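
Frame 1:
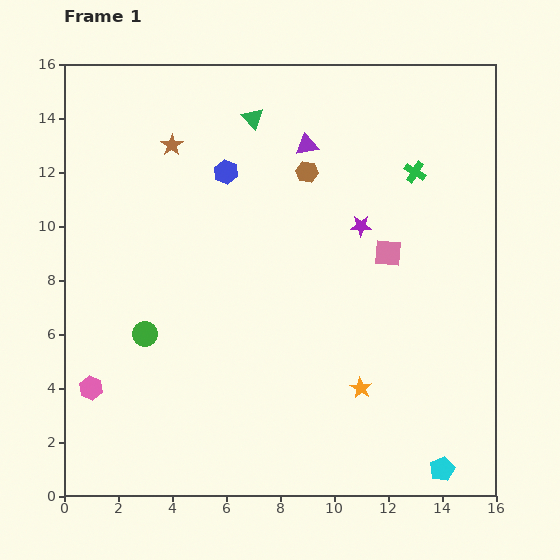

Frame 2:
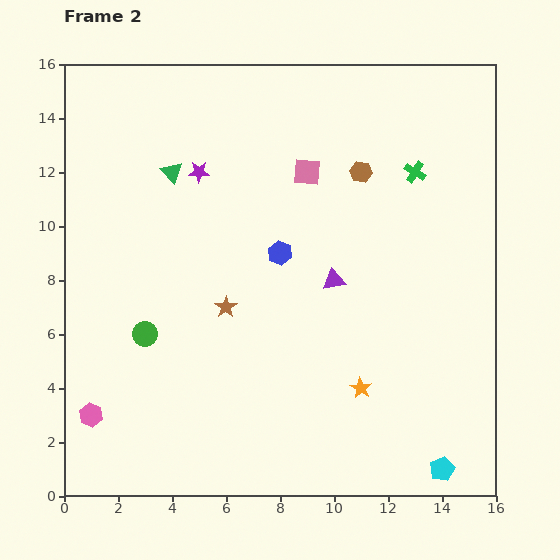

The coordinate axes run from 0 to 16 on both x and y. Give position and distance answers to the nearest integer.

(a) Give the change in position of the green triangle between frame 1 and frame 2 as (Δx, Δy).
(-3, -2)

The green triangle was at (7, 14) in frame 1 and (4, 12) in frame 2.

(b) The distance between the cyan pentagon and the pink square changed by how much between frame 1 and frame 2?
+4

Distance in frame 1: 8. Distance in frame 2: 12.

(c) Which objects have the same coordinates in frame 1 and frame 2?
the cyan pentagon, the green cross, the green circle, the orange star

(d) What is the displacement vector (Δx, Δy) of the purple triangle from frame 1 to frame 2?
(1, -5)

The purple triangle was at (9, 13) in frame 1 and (10, 8) in frame 2.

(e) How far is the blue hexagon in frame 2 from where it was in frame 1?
4

The blue hexagon moved from (6, 12) to (8, 9), a distance of √(2² + 3²) ≈ 4.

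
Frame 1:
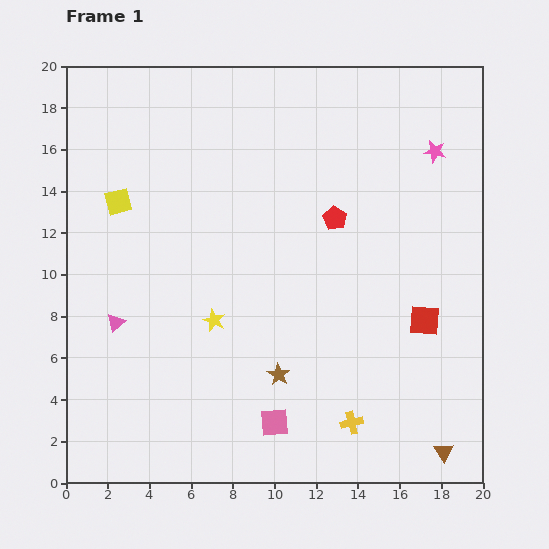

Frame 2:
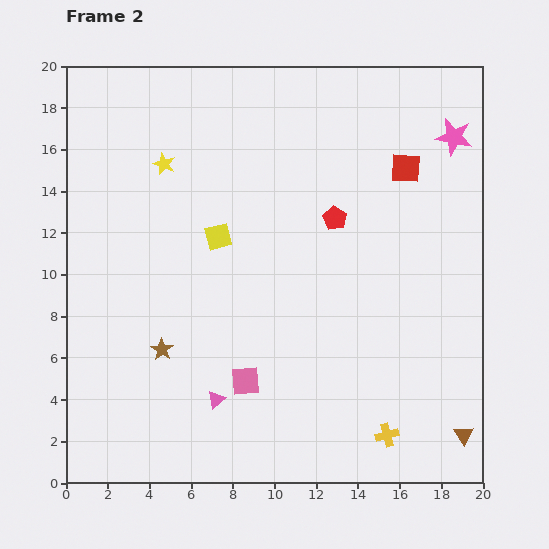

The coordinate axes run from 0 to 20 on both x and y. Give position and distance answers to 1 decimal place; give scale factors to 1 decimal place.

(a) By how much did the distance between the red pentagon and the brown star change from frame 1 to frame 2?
+2.4

Distance in frame 1: 8.0. Distance in frame 2: 10.4.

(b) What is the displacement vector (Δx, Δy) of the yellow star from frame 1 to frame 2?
(-2.4, 7.5)

The yellow star was at (7.1, 7.8) in frame 1 and (4.7, 15.3) in frame 2.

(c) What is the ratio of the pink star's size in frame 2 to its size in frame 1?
1.7×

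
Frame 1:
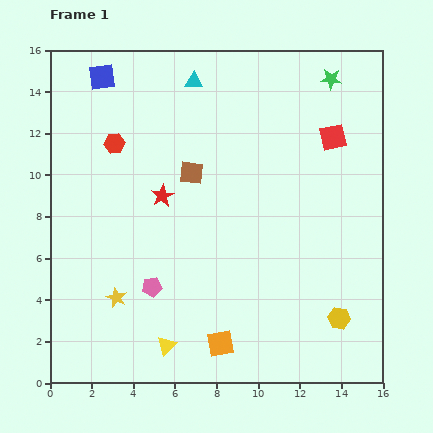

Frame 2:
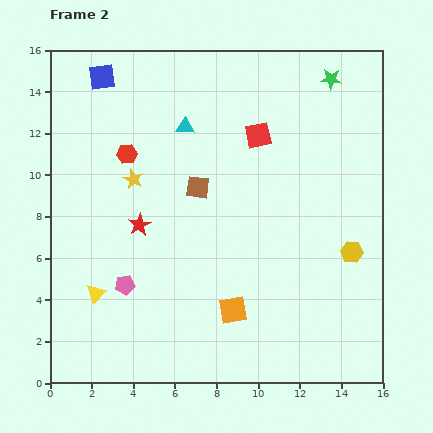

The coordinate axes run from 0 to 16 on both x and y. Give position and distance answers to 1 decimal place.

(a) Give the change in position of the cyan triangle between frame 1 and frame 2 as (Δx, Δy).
(-0.4, -2.2)

The cyan triangle was at (6.9, 14.5) in frame 1 and (6.5, 12.3) in frame 2.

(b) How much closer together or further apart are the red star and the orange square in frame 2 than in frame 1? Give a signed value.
-1.5

Distance in frame 1: 7.6. Distance in frame 2: 6.1.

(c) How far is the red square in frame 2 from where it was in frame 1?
3.6

The red square moved from (13.6, 11.8) to (10.0, 11.9), a distance of √(3.6² + 0.1²) ≈ 3.6.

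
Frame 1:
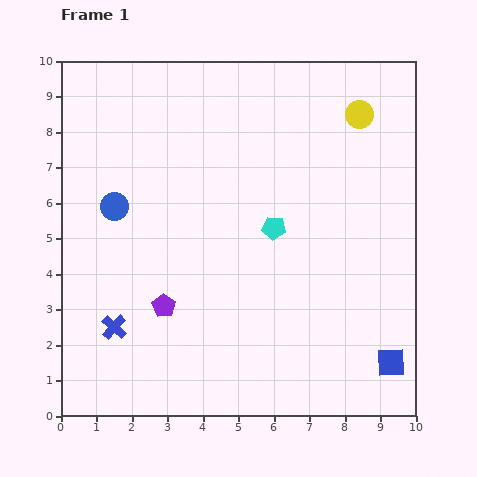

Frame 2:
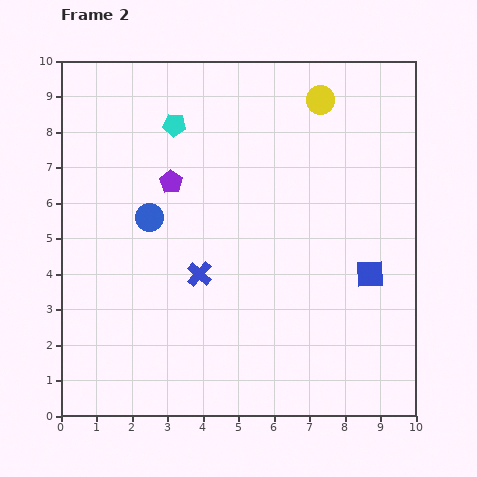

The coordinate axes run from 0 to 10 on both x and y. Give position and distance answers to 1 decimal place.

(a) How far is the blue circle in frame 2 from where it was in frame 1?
1.0

The blue circle moved from (1.5, 5.9) to (2.5, 5.6), a distance of √(1.0² + 0.3²) ≈ 1.0.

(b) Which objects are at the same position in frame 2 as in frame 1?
none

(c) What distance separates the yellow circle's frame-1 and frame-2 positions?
1.2

The yellow circle moved from (8.4, 8.5) to (7.3, 8.9), a distance of √(1.1² + 0.4²) ≈ 1.2.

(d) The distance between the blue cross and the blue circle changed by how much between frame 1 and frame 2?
-1.3

Distance in frame 1: 3.4. Distance in frame 2: 2.1.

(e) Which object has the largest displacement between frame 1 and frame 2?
the cyan pentagon

(moved 4.0; next 3.5)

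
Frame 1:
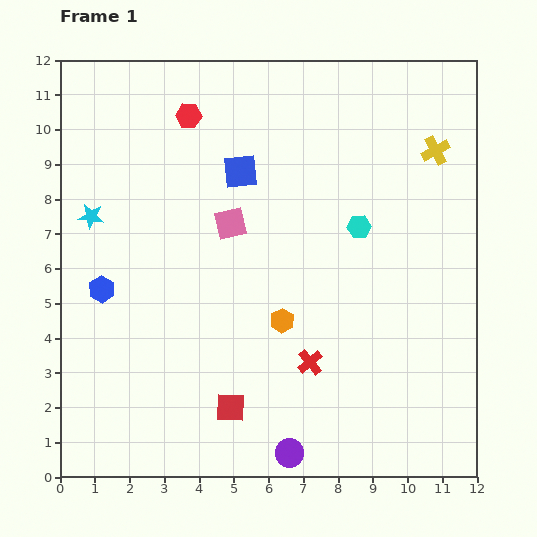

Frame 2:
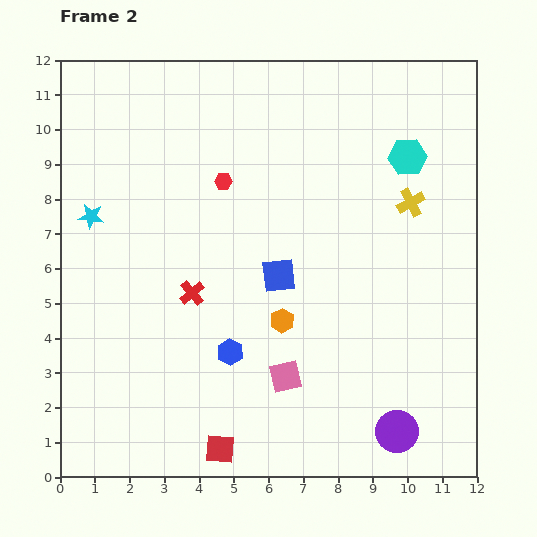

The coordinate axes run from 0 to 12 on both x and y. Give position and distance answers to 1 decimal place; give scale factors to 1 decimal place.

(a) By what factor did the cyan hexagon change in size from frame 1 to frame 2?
1.6×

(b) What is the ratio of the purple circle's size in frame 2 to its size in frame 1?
1.5×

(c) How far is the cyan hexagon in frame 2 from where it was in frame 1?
2.4

The cyan hexagon moved from (8.6, 7.2) to (10.0, 9.2), a distance of √(1.4² + 2.0²) ≈ 2.4.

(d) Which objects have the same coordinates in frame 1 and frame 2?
the cyan star, the orange hexagon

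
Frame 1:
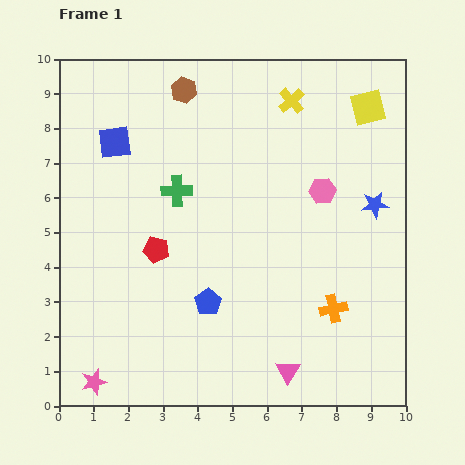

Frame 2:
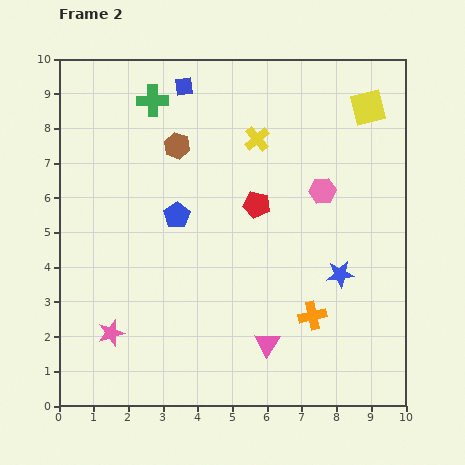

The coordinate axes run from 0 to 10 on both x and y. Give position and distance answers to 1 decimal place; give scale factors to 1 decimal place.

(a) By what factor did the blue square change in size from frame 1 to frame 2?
0.6×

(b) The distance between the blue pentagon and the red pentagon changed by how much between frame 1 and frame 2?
+0.2

Distance in frame 1: 2.1. Distance in frame 2: 2.3.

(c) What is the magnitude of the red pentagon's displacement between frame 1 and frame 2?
3.2

The red pentagon moved from (2.8, 4.5) to (5.7, 5.8), a distance of √(2.9² + 1.3²) ≈ 3.2.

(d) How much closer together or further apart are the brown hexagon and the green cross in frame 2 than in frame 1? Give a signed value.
-1.4

Distance in frame 1: 2.9. Distance in frame 2: 1.5.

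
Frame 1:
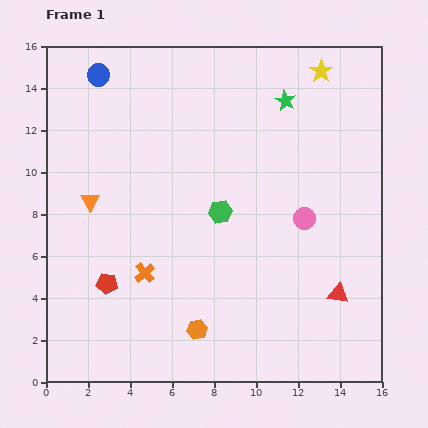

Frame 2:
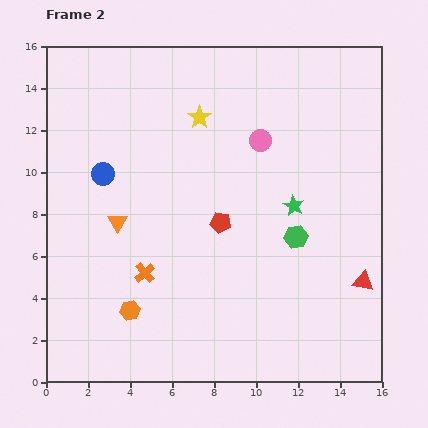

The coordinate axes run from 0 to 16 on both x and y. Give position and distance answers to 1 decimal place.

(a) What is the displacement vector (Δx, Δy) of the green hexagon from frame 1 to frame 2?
(3.6, -1.2)

The green hexagon was at (8.3, 8.1) in frame 1 and (11.9, 6.9) in frame 2.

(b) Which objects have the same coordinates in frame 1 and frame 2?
the orange cross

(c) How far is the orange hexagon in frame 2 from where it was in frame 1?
3.3

The orange hexagon moved from (7.2, 2.5) to (4.0, 3.4), a distance of √(3.2² + 0.9²) ≈ 3.3.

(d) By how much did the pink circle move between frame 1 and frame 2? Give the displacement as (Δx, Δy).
(-2.1, 3.7)

The pink circle was at (12.3, 7.8) in frame 1 and (10.2, 11.5) in frame 2.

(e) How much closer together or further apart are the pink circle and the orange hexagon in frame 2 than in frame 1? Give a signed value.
+2.8

Distance in frame 1: 7.4. Distance in frame 2: 10.2.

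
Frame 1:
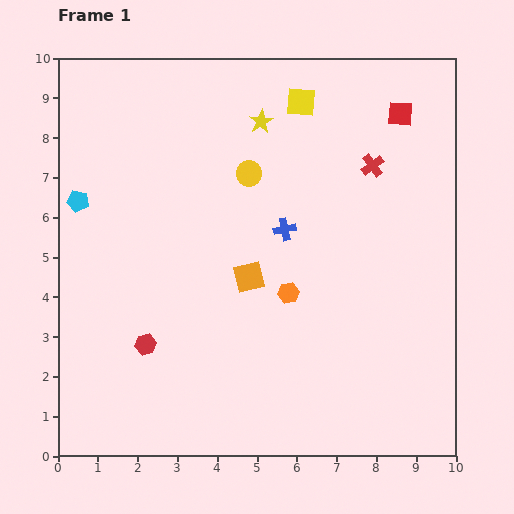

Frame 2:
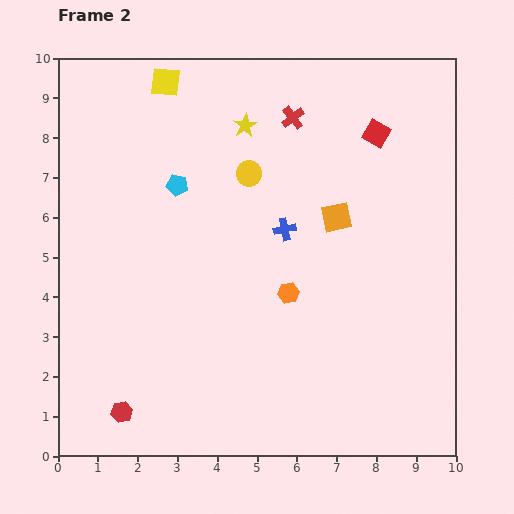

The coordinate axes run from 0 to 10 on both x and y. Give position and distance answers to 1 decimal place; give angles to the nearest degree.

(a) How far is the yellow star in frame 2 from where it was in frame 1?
0.4

The yellow star moved from (5.1, 8.4) to (4.7, 8.3), a distance of √(0.4² + 0.1²) ≈ 0.4.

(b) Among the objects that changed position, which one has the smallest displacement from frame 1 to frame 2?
the yellow star

(moved 0.4)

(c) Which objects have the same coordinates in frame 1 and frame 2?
the blue cross, the orange hexagon, the yellow circle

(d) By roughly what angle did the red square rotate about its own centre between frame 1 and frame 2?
28° clockwise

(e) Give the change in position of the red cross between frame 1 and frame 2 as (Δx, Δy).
(-2.0, 1.2)

The red cross was at (7.9, 7.3) in frame 1 and (5.9, 8.5) in frame 2.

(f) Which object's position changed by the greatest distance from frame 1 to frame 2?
the yellow square

(moved 3.4; next 2.7)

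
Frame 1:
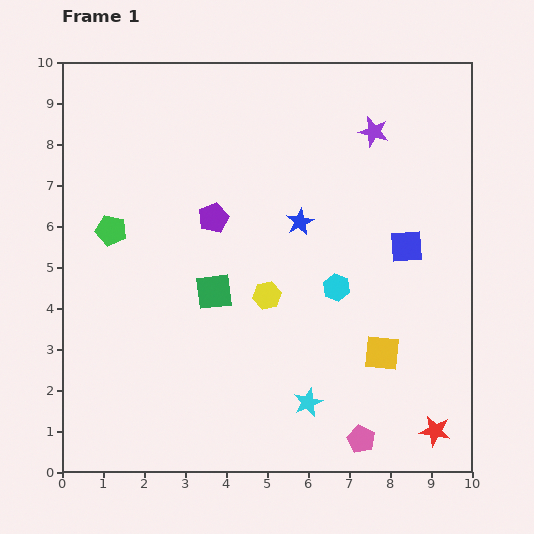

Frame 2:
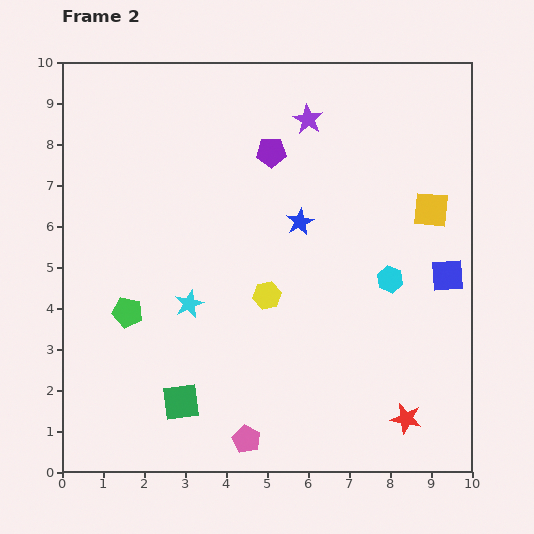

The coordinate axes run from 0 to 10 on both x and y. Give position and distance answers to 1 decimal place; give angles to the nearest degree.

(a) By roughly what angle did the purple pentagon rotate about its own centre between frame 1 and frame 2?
22° clockwise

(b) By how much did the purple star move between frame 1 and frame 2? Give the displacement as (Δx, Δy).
(-1.6, 0.3)

The purple star was at (7.6, 8.3) in frame 1 and (6.0, 8.6) in frame 2.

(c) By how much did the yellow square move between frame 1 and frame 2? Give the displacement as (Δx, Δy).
(1.2, 3.5)

The yellow square was at (7.8, 2.9) in frame 1 and (9.0, 6.4) in frame 2.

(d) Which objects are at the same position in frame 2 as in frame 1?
the blue star, the yellow hexagon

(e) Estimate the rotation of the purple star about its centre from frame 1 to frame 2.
15° clockwise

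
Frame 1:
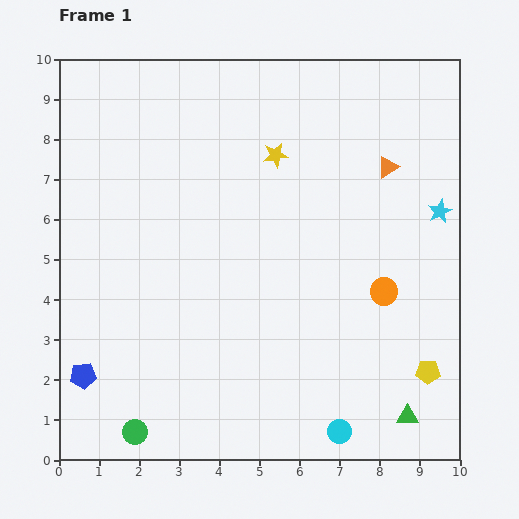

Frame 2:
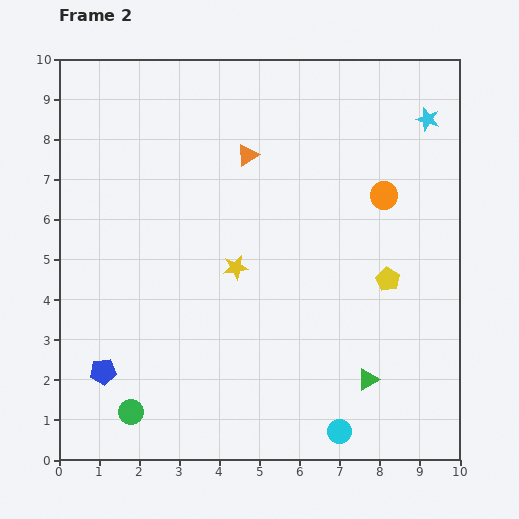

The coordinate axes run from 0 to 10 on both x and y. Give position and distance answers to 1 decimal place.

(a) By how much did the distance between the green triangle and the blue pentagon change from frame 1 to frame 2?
-1.6

Distance in frame 1: 8.2. Distance in frame 2: 6.6.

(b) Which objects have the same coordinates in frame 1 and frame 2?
the cyan circle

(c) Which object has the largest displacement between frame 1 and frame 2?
the orange triangle

(moved 3.5; next 3.0)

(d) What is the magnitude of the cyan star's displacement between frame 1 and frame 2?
2.3

The cyan star moved from (9.5, 6.2) to (9.2, 8.5), a distance of √(0.3² + 2.3²) ≈ 2.3.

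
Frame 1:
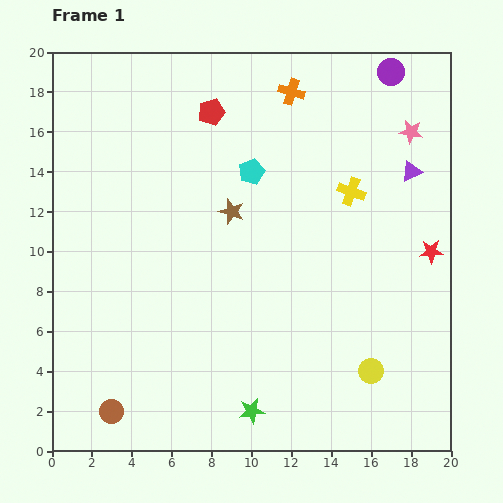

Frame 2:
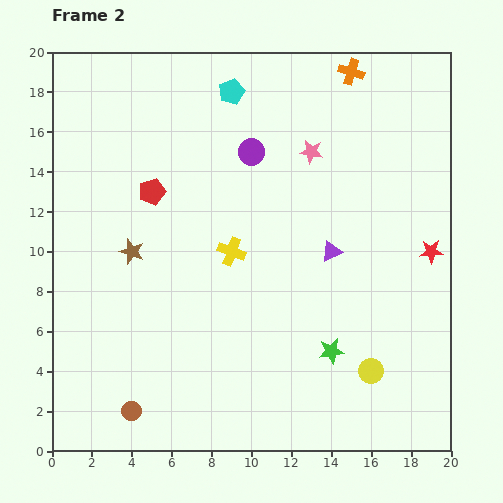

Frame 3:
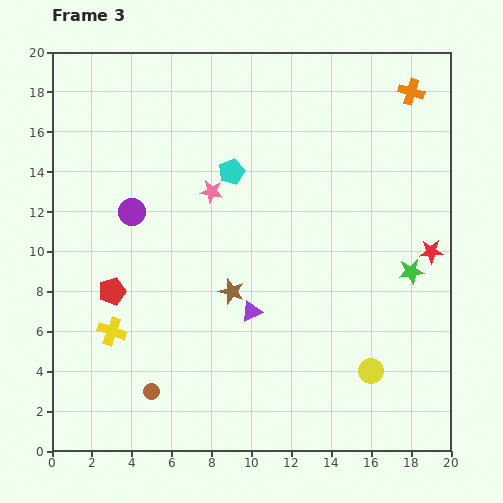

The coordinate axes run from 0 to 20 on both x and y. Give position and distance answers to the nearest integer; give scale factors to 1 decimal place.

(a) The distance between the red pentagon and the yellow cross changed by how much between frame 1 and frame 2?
-3

Distance in frame 1: 8. Distance in frame 2: 5.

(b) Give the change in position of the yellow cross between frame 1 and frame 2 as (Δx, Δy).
(-6, -3)

The yellow cross was at (15, 13) in frame 1 and (9, 10) in frame 2.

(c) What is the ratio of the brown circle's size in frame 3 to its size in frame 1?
0.7×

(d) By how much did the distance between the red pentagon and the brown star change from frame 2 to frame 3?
+3

Distance in frame 2: 3. Distance in frame 3: 6.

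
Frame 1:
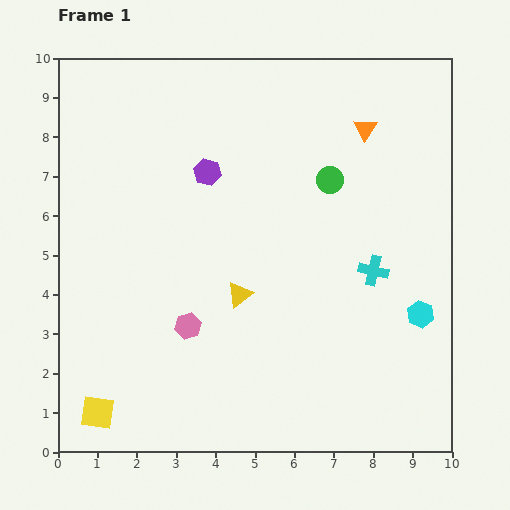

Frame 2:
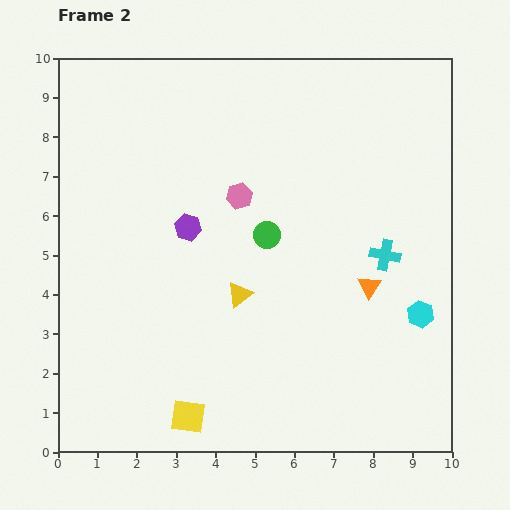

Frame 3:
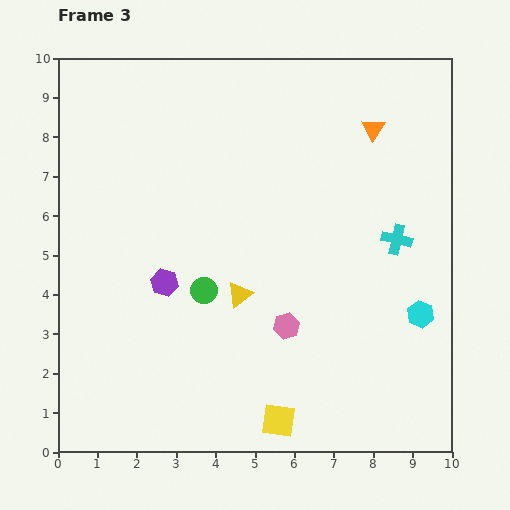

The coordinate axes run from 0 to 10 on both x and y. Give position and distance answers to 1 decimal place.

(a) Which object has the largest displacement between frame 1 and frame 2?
the orange triangle

(moved 4.0; next 3.5)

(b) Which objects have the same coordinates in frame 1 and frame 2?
the cyan hexagon, the yellow triangle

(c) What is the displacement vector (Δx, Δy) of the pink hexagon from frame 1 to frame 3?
(2.5, 0.0)

The pink hexagon was at (3.3, 3.2) in frame 1 and (5.8, 3.2) in frame 3.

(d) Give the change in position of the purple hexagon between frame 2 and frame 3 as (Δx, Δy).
(-0.6, -1.4)

The purple hexagon was at (3.3, 5.7) in frame 2 and (2.7, 4.3) in frame 3.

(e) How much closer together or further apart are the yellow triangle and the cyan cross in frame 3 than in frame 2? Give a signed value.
+0.4

Distance in frame 2: 3.8. Distance in frame 3: 4.2.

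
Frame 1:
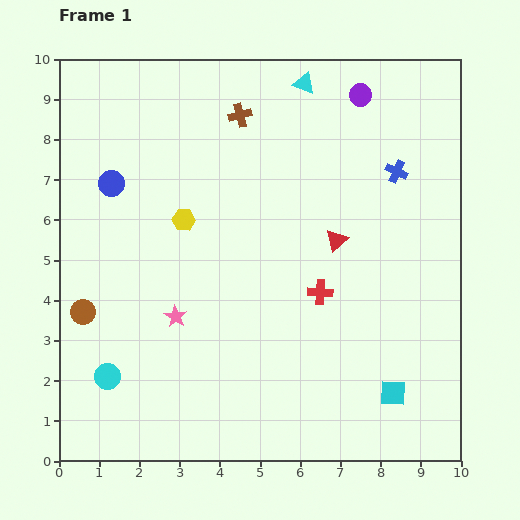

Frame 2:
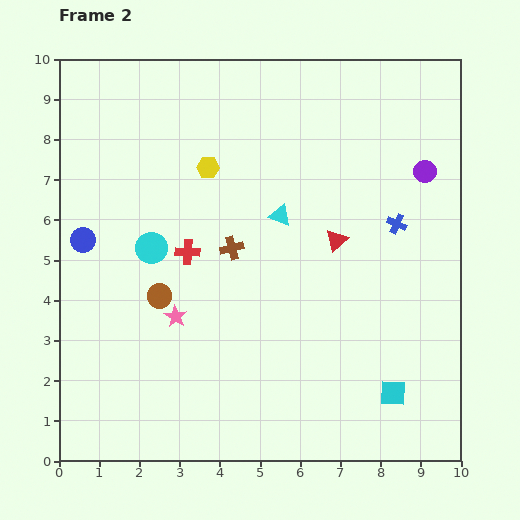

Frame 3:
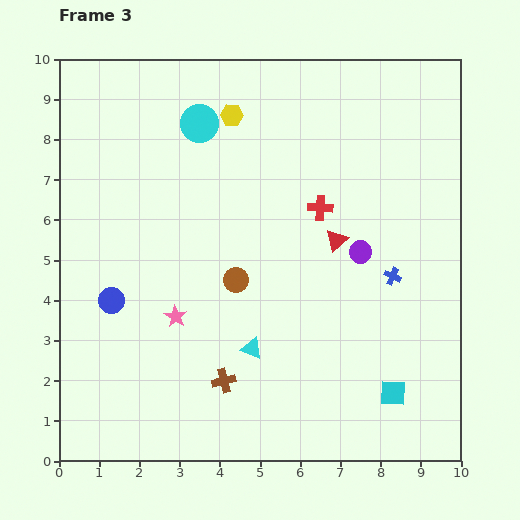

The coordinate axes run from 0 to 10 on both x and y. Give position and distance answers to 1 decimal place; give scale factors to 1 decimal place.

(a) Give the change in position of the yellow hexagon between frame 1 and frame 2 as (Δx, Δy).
(0.6, 1.3)

The yellow hexagon was at (3.1, 6.0) in frame 1 and (3.7, 7.3) in frame 2.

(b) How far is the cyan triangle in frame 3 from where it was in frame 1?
6.7

The cyan triangle moved from (6.1, 9.4) to (4.8, 2.8), a distance of √(1.3² + 6.6²) ≈ 6.7.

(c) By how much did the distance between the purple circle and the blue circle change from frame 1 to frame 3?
-0.3

Distance in frame 1: 6.6. Distance in frame 3: 6.3.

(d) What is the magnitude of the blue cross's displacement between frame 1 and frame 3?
2.6

The blue cross moved from (8.4, 7.2) to (8.3, 4.6), a distance of √(0.1² + 2.6²) ≈ 2.6.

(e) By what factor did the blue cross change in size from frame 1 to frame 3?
0.8×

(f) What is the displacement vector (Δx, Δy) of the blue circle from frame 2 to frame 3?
(0.7, -1.5)

The blue circle was at (0.6, 5.5) in frame 2 and (1.3, 4.0) in frame 3.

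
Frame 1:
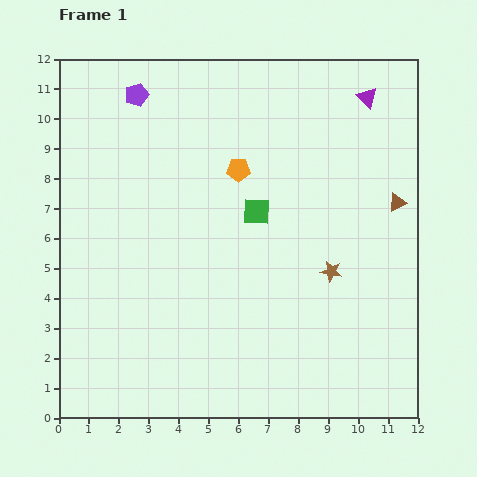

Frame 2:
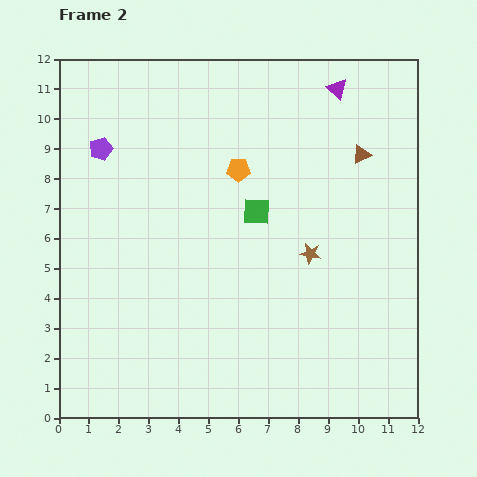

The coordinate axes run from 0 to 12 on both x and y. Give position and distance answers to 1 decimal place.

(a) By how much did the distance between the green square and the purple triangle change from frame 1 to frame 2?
-0.4

Distance in frame 1: 5.3. Distance in frame 2: 4.9.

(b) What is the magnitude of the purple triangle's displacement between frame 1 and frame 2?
1.0

The purple triangle moved from (10.3, 10.7) to (9.3, 11.0), a distance of √(1.0² + 0.3²) ≈ 1.0.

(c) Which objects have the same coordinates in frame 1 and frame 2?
the green square, the orange pentagon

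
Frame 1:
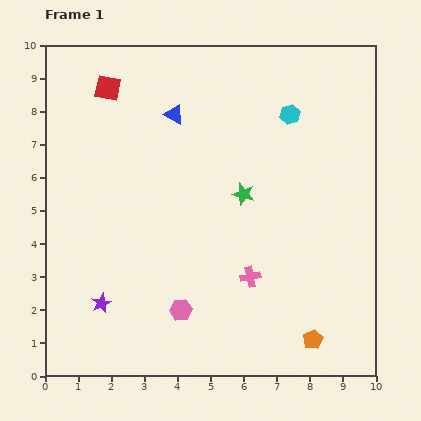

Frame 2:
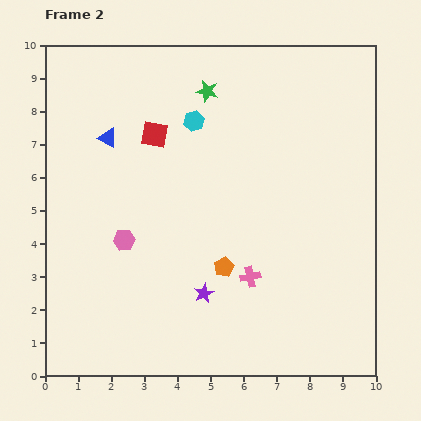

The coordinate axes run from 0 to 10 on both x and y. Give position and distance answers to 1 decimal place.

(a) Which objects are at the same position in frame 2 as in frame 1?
the pink cross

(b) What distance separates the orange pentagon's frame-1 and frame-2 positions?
3.5

The orange pentagon moved from (8.1, 1.1) to (5.4, 3.3), a distance of √(2.7² + 2.2²) ≈ 3.5.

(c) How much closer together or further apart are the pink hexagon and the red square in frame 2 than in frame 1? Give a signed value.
-3.8

Distance in frame 1: 7.1. Distance in frame 2: 3.3.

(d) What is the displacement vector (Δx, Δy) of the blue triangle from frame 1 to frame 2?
(-2.0, -0.7)

The blue triangle was at (3.9, 7.9) in frame 1 and (1.9, 7.2) in frame 2.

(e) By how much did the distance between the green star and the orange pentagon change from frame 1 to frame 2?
+0.4

Distance in frame 1: 4.9. Distance in frame 2: 5.3.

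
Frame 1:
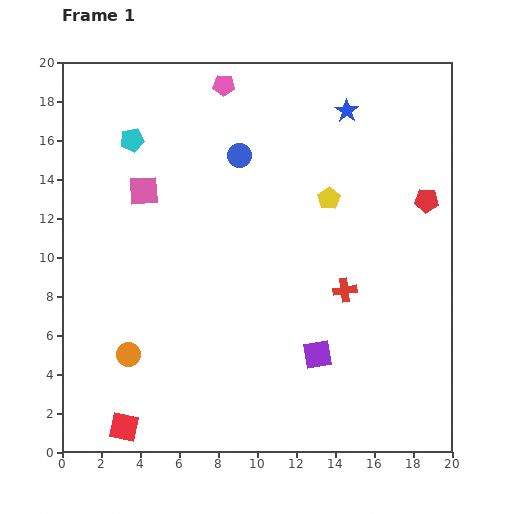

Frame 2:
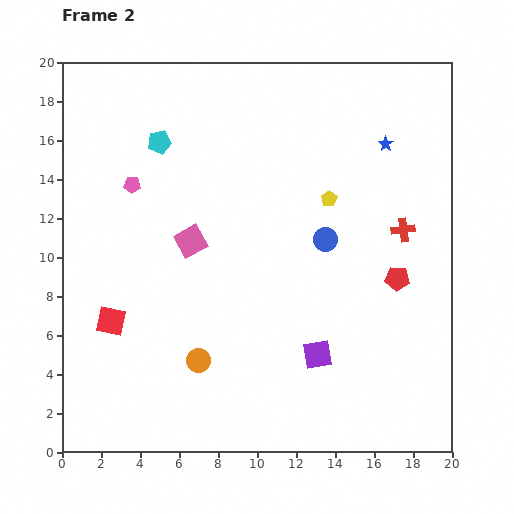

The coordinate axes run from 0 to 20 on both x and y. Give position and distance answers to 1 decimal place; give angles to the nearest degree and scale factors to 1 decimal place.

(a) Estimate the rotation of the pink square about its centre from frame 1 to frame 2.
25° counter-clockwise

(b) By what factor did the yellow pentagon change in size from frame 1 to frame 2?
0.7×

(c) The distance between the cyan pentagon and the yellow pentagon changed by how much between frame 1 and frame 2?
-1.3

Distance in frame 1: 10.5. Distance in frame 2: 9.2.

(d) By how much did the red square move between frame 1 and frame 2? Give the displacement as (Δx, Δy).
(-0.7, 5.4)

The red square was at (3.2, 1.3) in frame 1 and (2.5, 6.7) in frame 2.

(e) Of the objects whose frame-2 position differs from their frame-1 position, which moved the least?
the cyan pentagon

(moved 1.4)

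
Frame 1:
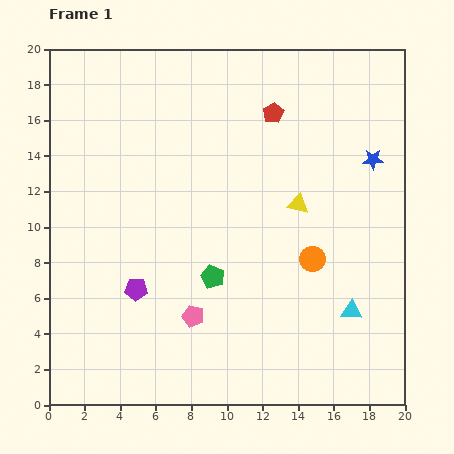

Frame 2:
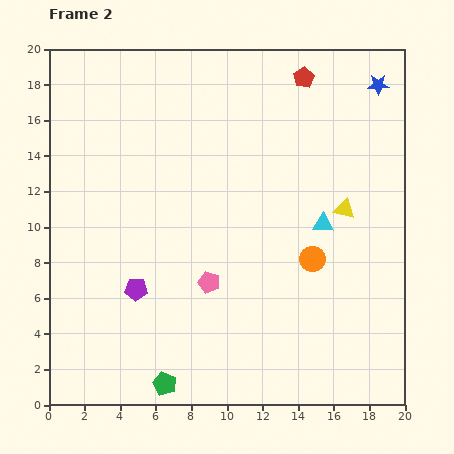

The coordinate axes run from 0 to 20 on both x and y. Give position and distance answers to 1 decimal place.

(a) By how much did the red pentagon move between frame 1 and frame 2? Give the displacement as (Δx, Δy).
(1.7, 2.0)

The red pentagon was at (12.6, 16.4) in frame 1 and (14.3, 18.4) in frame 2.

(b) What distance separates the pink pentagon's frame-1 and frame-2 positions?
2.1

The pink pentagon moved from (8.1, 5.0) to (9.0, 6.9), a distance of √(0.9² + 1.9²) ≈ 2.1.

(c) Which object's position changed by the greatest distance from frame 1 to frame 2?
the green pentagon

(moved 6.6; next 5.2)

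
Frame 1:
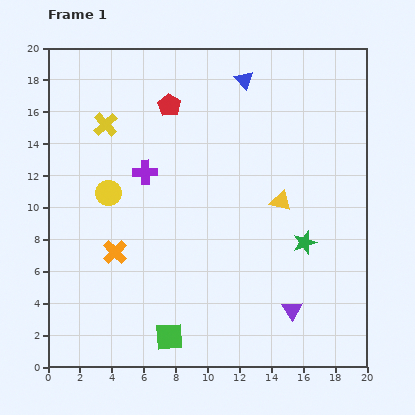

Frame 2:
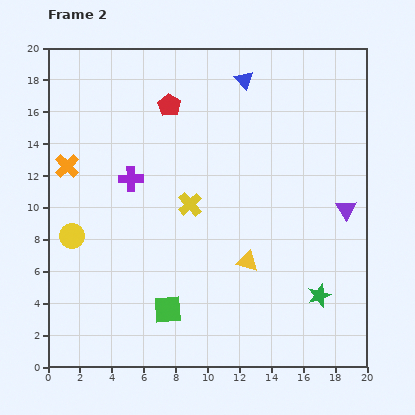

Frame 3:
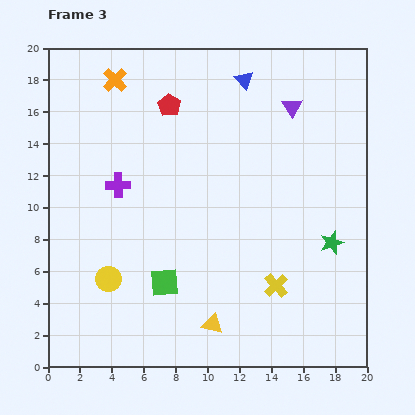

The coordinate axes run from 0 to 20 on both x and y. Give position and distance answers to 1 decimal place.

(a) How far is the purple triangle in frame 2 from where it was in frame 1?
7.2

The purple triangle moved from (15.3, 3.6) to (18.7, 9.9), a distance of √(3.4² + 6.3²) ≈ 7.2.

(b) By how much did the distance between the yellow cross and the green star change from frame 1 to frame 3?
-10.1

Distance in frame 1: 14.5. Distance in frame 3: 4.4.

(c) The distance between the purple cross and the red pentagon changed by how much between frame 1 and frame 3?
+1.4

Distance in frame 1: 4.5. Distance in frame 3: 5.9.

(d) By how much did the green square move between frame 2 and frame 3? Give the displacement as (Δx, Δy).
(-0.2, 1.7)

The green square was at (7.5, 3.6) in frame 2 and (7.3, 5.3) in frame 3.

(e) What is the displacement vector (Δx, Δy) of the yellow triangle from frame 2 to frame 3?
(-2.2, -3.9)

The yellow triangle was at (12.5, 6.6) in frame 2 and (10.3, 2.7) in frame 3.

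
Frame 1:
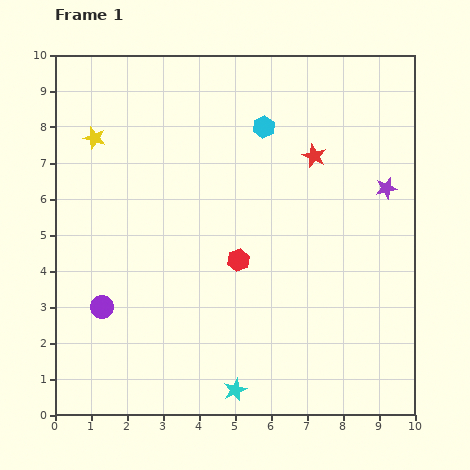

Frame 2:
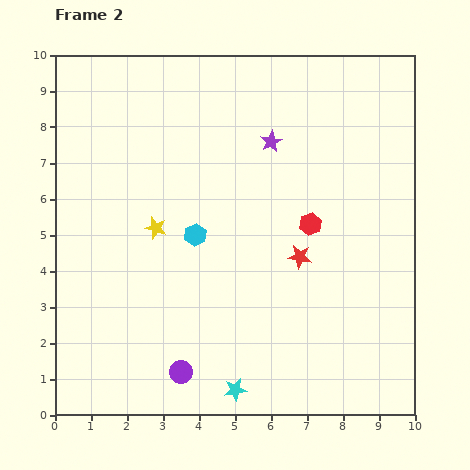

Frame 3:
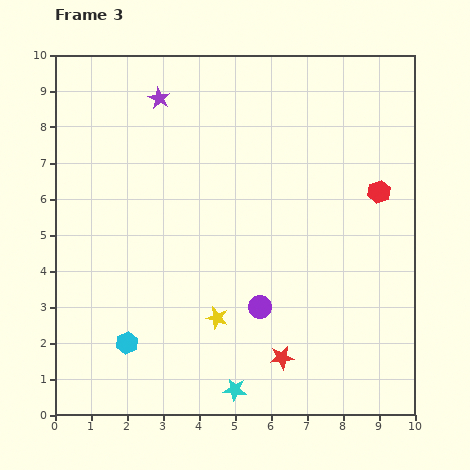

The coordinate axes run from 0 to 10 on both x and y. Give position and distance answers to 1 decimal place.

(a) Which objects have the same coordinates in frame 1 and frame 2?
the cyan star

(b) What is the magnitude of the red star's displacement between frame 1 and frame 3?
5.7

The red star moved from (7.2, 7.2) to (6.3, 1.6), a distance of √(0.9² + 5.6²) ≈ 5.7.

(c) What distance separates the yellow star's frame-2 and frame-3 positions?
3.0

The yellow star moved from (2.8, 5.2) to (4.5, 2.7), a distance of √(1.7² + 2.5²) ≈ 3.0.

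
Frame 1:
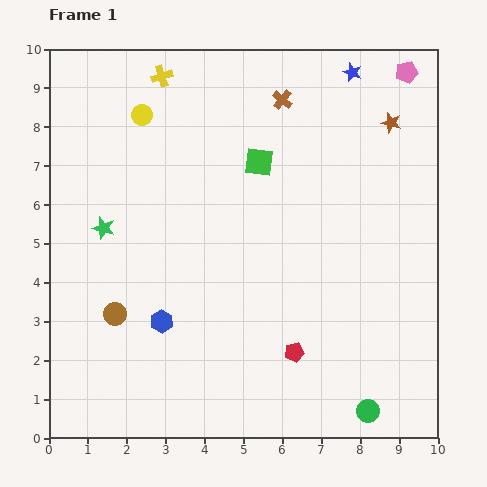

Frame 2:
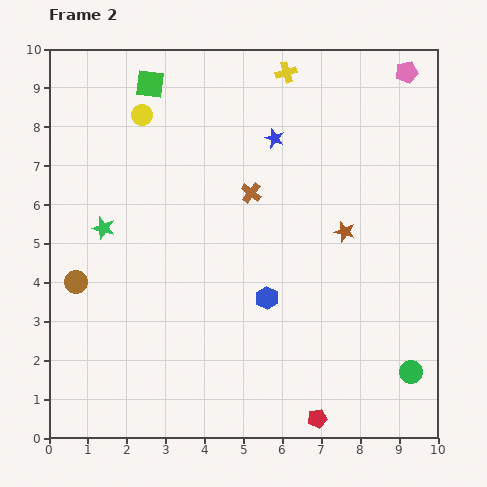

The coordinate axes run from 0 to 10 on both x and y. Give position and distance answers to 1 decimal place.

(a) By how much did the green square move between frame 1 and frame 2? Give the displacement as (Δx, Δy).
(-2.8, 2.0)

The green square was at (5.4, 7.1) in frame 1 and (2.6, 9.1) in frame 2.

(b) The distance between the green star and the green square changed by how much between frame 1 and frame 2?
-0.4

Distance in frame 1: 4.3. Distance in frame 2: 3.9.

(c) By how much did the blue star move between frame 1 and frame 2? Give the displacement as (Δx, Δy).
(-2.0, -1.7)

The blue star was at (7.8, 9.4) in frame 1 and (5.8, 7.7) in frame 2.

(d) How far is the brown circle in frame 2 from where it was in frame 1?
1.3

The brown circle moved from (1.7, 3.2) to (0.7, 4.0), a distance of √(1.0² + 0.8²) ≈ 1.3.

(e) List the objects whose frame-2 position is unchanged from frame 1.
the yellow circle, the green star, the pink pentagon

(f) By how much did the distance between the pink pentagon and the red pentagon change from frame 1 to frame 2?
+1.4

Distance in frame 1: 7.8. Distance in frame 2: 9.2.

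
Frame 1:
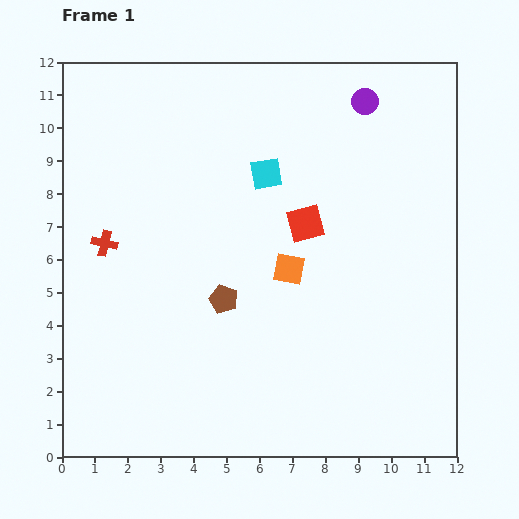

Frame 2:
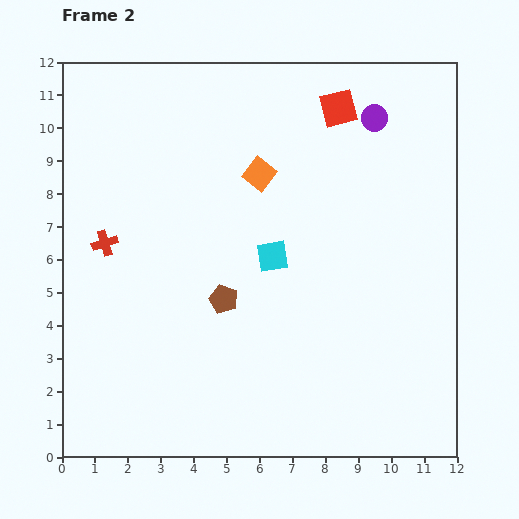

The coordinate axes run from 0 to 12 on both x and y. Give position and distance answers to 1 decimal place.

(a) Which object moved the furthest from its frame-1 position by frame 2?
the red square

(moved 3.6; next 3.0)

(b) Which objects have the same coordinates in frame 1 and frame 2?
the brown pentagon, the red cross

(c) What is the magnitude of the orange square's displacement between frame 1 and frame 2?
3.0

The orange square moved from (6.9, 5.7) to (6.0, 8.6), a distance of √(0.9² + 2.9²) ≈ 3.0.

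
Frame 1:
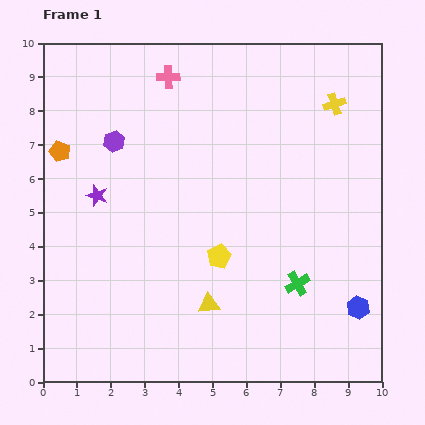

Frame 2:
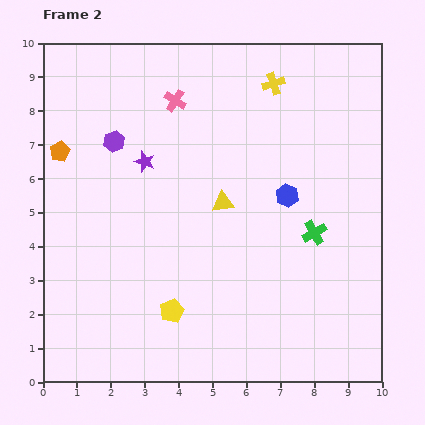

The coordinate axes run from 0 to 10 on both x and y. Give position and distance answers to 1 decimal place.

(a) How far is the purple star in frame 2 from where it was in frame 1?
1.7

The purple star moved from (1.6, 5.5) to (3.0, 6.5), a distance of √(1.4² + 1.0²) ≈ 1.7.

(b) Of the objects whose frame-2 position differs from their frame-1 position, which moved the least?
the pink cross

(moved 0.7)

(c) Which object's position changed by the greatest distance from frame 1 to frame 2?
the blue hexagon

(moved 3.9; next 3.0)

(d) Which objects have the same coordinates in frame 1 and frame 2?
the purple hexagon, the orange pentagon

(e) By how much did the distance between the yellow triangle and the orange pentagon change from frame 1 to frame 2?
-1.3

Distance in frame 1: 6.3. Distance in frame 2: 5.0.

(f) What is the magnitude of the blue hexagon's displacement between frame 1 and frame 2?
3.9

The blue hexagon moved from (9.3, 2.2) to (7.2, 5.5), a distance of √(2.1² + 3.3²) ≈ 3.9.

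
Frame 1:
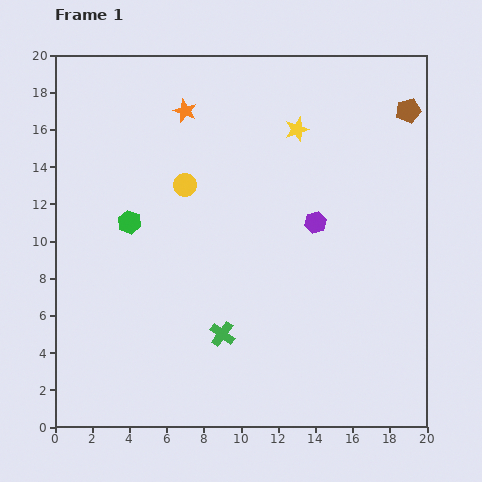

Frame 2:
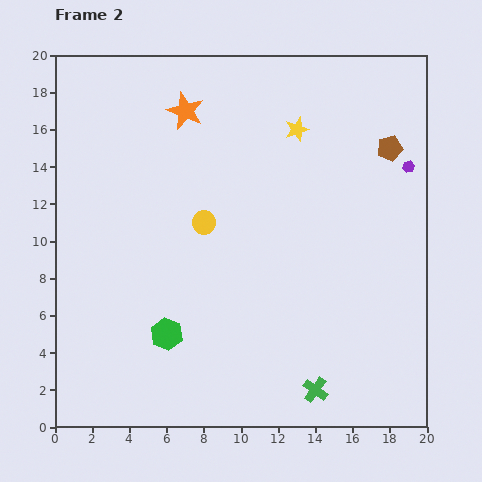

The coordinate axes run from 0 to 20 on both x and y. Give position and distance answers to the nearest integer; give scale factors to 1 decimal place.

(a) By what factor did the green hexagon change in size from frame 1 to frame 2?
1.4×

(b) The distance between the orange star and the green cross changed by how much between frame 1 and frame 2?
+5

Distance in frame 1: 12. Distance in frame 2: 17.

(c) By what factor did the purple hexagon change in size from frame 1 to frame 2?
0.6×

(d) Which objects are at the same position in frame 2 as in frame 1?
the orange star, the yellow star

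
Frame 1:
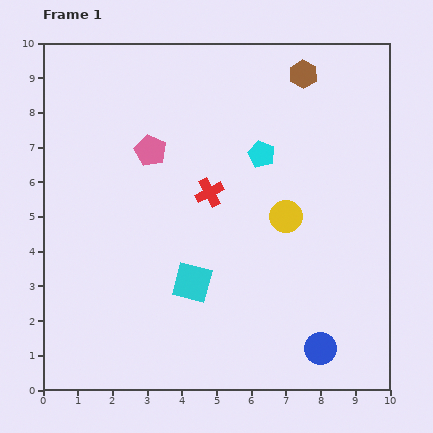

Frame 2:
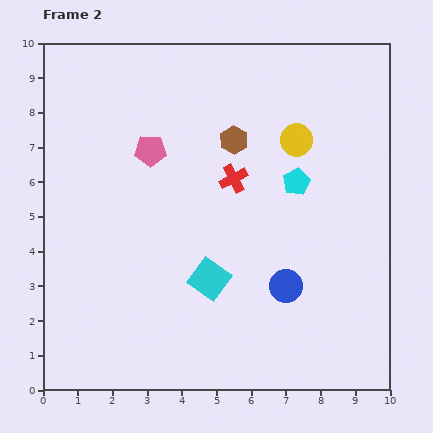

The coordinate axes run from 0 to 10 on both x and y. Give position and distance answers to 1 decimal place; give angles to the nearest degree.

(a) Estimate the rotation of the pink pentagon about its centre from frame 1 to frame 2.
25° counter-clockwise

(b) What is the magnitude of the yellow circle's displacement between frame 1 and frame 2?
2.2

The yellow circle moved from (7.0, 5.0) to (7.3, 7.2), a distance of √(0.3² + 2.2²) ≈ 2.2.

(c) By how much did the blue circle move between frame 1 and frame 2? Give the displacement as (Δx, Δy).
(-1.0, 1.8)

The blue circle was at (8.0, 1.2) in frame 1 and (7.0, 3.0) in frame 2.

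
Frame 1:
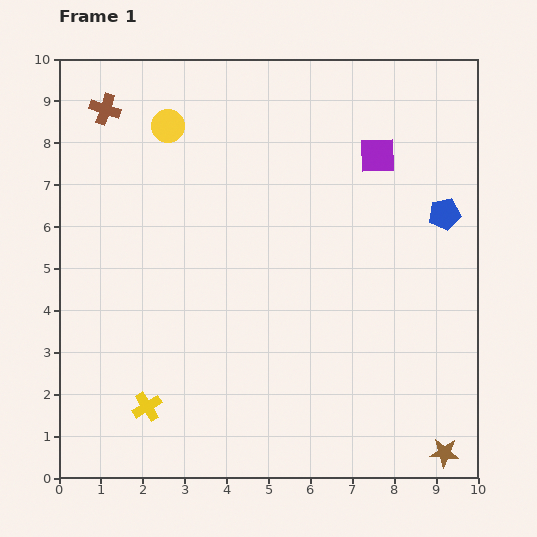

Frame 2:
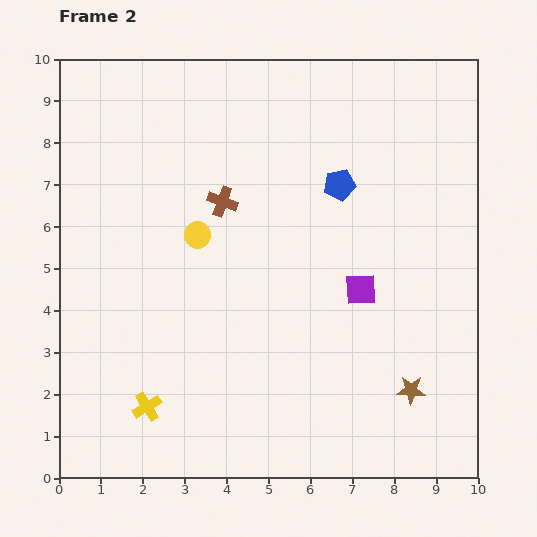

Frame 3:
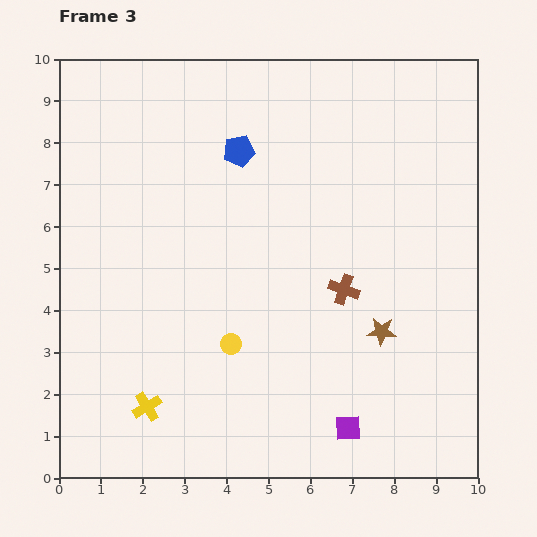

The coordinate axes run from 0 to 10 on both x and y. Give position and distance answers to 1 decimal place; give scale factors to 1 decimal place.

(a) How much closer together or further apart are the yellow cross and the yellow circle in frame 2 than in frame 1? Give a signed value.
-2.4

Distance in frame 1: 6.7. Distance in frame 2: 4.3.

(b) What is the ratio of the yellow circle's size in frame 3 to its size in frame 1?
0.6×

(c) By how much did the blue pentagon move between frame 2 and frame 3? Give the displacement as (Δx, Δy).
(-2.4, 0.8)

The blue pentagon was at (6.7, 7.0) in frame 2 and (4.3, 7.8) in frame 3.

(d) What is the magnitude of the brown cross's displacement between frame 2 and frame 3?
3.6

The brown cross moved from (3.9, 6.6) to (6.8, 4.5), a distance of √(2.9² + 2.1²) ≈ 3.6.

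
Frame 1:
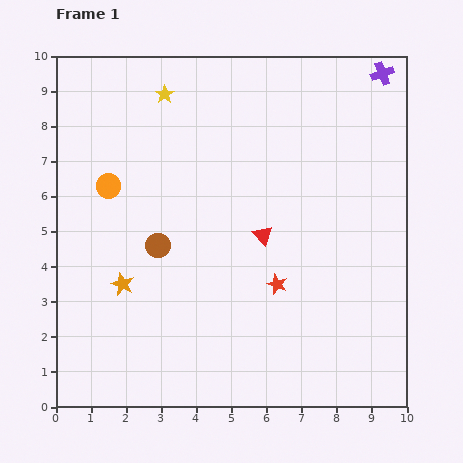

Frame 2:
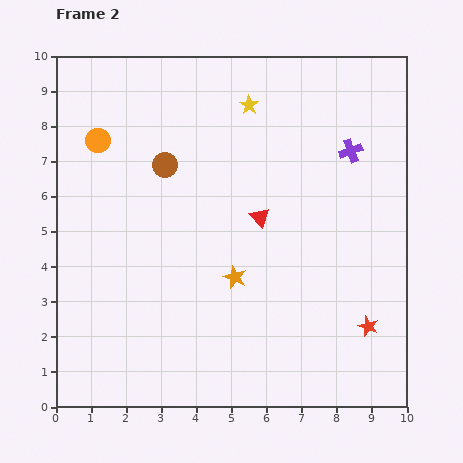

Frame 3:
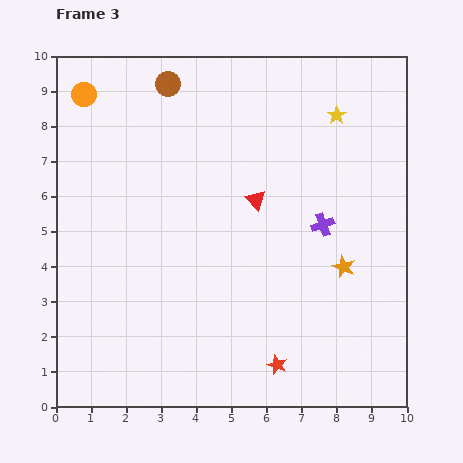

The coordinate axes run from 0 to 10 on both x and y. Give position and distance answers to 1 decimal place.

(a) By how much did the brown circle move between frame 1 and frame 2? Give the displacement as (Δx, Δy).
(0.2, 2.3)

The brown circle was at (2.9, 4.6) in frame 1 and (3.1, 6.9) in frame 2.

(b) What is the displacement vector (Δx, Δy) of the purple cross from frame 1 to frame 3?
(-1.7, -4.3)

The purple cross was at (9.3, 9.5) in frame 1 and (7.6, 5.2) in frame 3.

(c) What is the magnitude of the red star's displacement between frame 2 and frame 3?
2.8

The red star moved from (8.9, 2.3) to (6.3, 1.2), a distance of √(2.6² + 1.1²) ≈ 2.8.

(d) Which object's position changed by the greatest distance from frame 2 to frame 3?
the orange star

(moved 3.1; next 2.8)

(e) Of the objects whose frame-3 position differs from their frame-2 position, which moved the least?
the red triangle

(moved 0.5)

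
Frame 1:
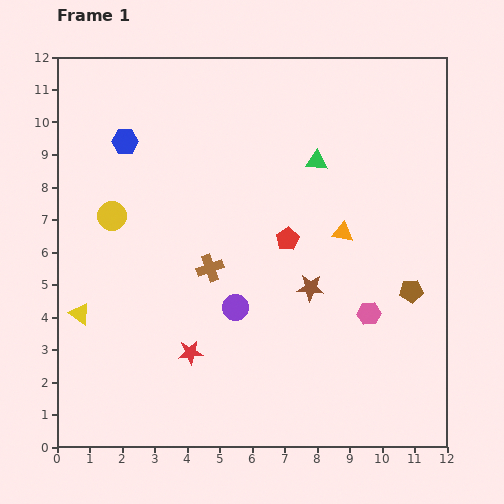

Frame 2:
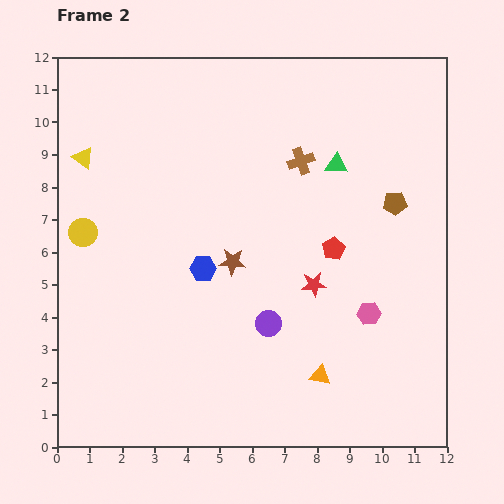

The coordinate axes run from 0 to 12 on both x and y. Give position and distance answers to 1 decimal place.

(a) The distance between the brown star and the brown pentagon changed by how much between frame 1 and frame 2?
+2.2

Distance in frame 1: 3.1. Distance in frame 2: 5.3.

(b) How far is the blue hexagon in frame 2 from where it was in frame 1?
4.6

The blue hexagon moved from (2.1, 9.4) to (4.5, 5.5), a distance of √(2.4² + 3.9²) ≈ 4.6.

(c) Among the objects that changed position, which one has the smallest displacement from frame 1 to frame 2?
the green triangle

(moved 0.6)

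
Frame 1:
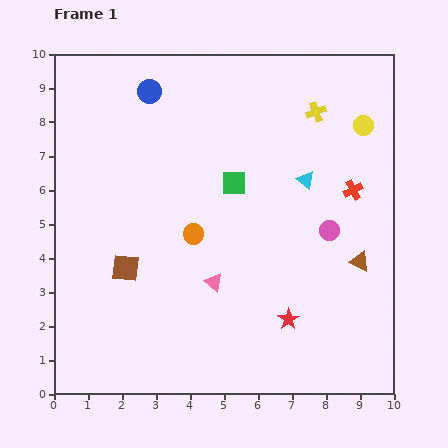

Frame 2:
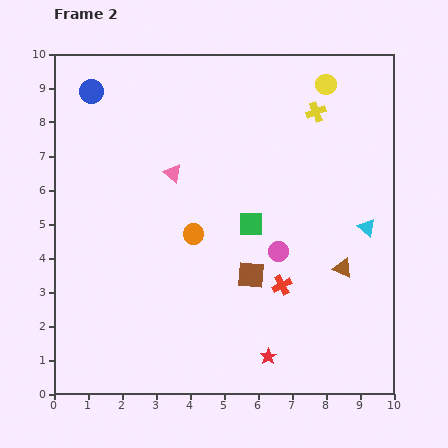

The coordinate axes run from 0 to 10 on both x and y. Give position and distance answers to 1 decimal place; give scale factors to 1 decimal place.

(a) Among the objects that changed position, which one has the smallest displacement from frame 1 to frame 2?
the brown triangle

(moved 0.5)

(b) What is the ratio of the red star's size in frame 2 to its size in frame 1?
0.8×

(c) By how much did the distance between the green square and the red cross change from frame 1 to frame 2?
-1.5

Distance in frame 1: 3.5. Distance in frame 2: 2.0.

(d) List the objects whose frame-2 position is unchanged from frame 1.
the yellow cross, the orange circle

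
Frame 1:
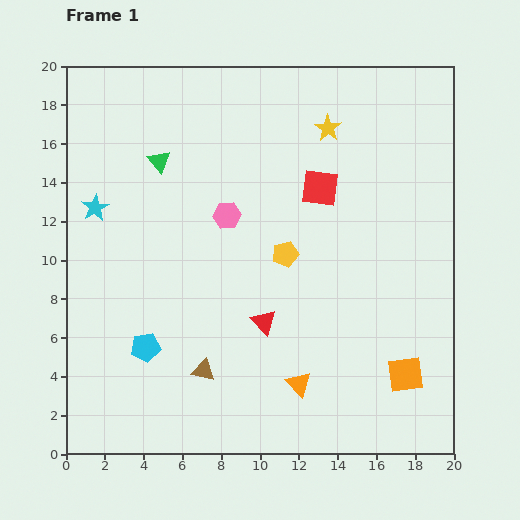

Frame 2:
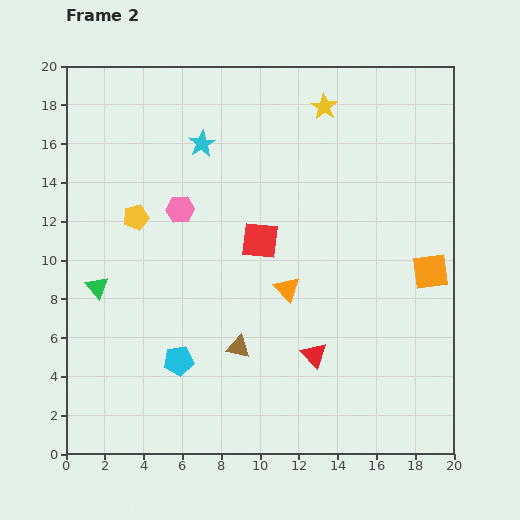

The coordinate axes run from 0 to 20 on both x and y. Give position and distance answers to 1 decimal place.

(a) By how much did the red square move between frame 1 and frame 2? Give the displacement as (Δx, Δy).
(-3.1, -2.7)

The red square was at (13.1, 13.7) in frame 1 and (10.0, 11.0) in frame 2.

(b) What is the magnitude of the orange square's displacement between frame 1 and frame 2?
5.5

The orange square moved from (17.5, 4.1) to (18.8, 9.4), a distance of √(1.3² + 5.3²) ≈ 5.5.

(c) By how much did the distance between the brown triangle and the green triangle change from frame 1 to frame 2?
-3.1

Distance in frame 1: 11.0. Distance in frame 2: 7.9.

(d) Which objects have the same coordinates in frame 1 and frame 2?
none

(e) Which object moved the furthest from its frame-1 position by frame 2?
the yellow pentagon

(moved 7.9; next 7.2)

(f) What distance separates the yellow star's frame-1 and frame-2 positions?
1.1

The yellow star moved from (13.5, 16.8) to (13.3, 17.9), a distance of √(0.2² + 1.1²) ≈ 1.1.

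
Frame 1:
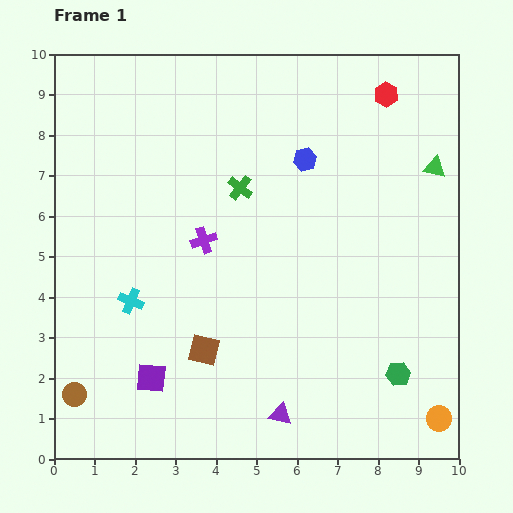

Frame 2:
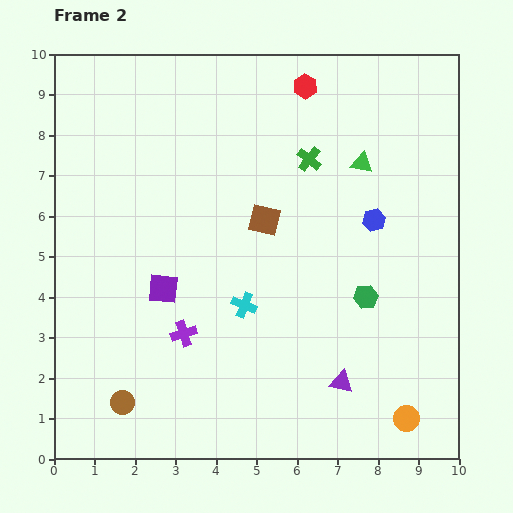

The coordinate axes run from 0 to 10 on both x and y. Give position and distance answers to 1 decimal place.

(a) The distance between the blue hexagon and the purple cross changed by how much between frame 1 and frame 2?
+2.3

Distance in frame 1: 3.2. Distance in frame 2: 5.5.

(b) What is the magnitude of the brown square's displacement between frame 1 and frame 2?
3.5

The brown square moved from (3.7, 2.7) to (5.2, 5.9), a distance of √(1.5² + 3.2²) ≈ 3.5.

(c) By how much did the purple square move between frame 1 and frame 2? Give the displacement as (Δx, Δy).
(0.3, 2.2)

The purple square was at (2.4, 2.0) in frame 1 and (2.7, 4.2) in frame 2.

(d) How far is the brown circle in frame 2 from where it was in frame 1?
1.2

The brown circle moved from (0.5, 1.6) to (1.7, 1.4), a distance of √(1.2² + 0.2²) ≈ 1.2.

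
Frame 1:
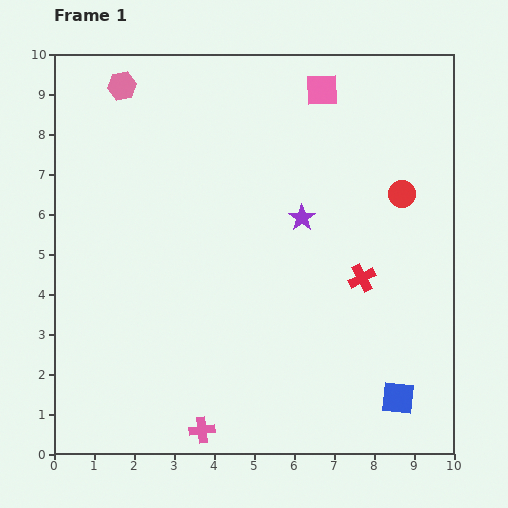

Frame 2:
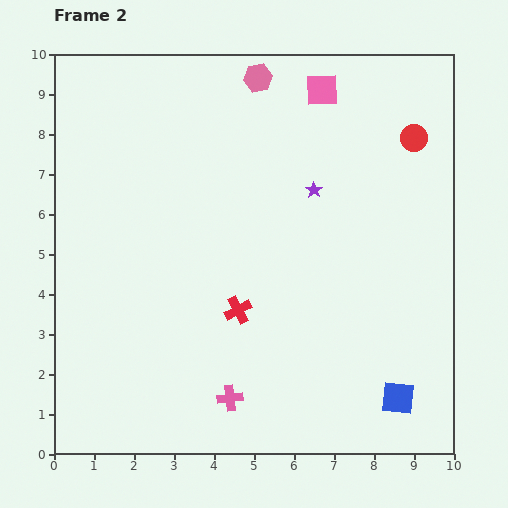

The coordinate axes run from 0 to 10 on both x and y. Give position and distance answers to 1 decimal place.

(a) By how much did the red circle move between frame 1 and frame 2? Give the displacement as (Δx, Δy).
(0.3, 1.4)

The red circle was at (8.7, 6.5) in frame 1 and (9.0, 7.9) in frame 2.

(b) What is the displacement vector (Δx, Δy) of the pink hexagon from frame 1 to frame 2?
(3.4, 0.2)

The pink hexagon was at (1.7, 9.2) in frame 1 and (5.1, 9.4) in frame 2.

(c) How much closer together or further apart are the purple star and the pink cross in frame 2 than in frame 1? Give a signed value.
-0.3

Distance in frame 1: 5.9. Distance in frame 2: 5.6.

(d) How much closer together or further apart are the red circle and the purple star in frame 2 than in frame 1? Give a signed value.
+0.2

Distance in frame 1: 2.6. Distance in frame 2: 2.8.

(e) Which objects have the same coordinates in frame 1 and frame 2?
the pink square, the blue square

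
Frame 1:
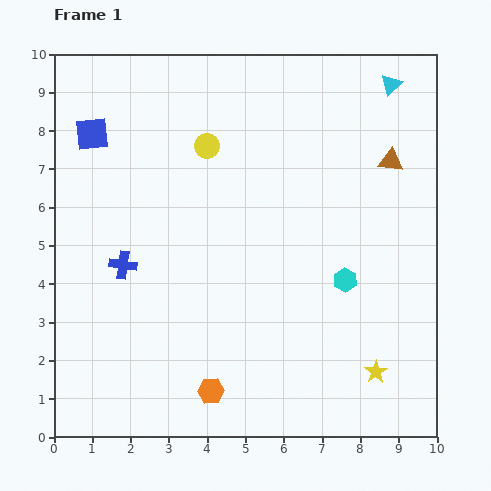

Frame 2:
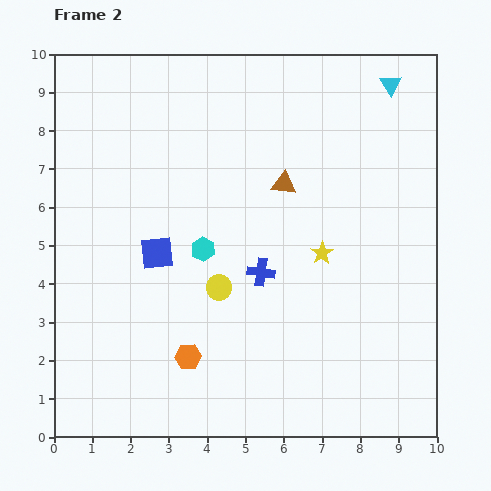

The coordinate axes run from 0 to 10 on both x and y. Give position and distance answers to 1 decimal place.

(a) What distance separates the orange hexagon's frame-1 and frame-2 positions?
1.1

The orange hexagon moved from (4.1, 1.2) to (3.5, 2.1), a distance of √(0.6² + 0.9²) ≈ 1.1.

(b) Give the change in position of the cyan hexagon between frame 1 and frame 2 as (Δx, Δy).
(-3.7, 0.8)

The cyan hexagon was at (7.6, 4.1) in frame 1 and (3.9, 4.9) in frame 2.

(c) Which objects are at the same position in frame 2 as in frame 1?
the cyan triangle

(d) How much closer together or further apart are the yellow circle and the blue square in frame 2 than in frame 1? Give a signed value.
-1.2

Distance in frame 1: 3.0. Distance in frame 2: 1.8.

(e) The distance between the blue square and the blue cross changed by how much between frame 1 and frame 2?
-0.8

Distance in frame 1: 3.5. Distance in frame 2: 2.7.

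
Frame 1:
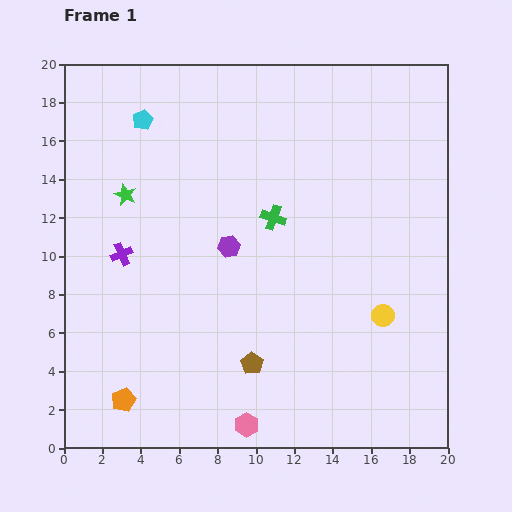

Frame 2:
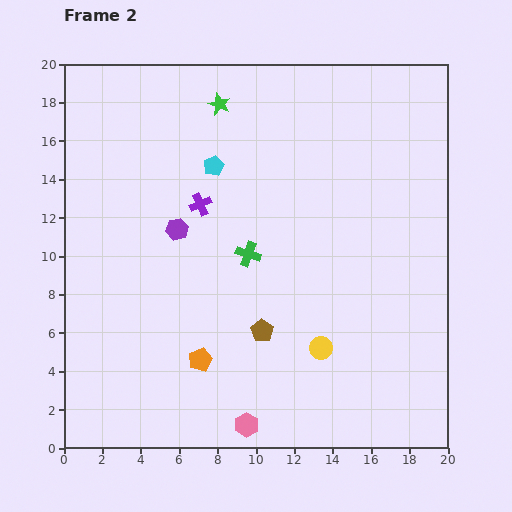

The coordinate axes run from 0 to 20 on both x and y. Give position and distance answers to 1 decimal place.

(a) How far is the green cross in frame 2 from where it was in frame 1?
2.3

The green cross moved from (10.9, 12.0) to (9.6, 10.1), a distance of √(1.3² + 1.9²) ≈ 2.3.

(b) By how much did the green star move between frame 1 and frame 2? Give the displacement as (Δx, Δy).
(4.9, 4.7)

The green star was at (3.2, 13.2) in frame 1 and (8.1, 17.9) in frame 2.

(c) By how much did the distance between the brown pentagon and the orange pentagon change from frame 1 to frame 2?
-3.5

Distance in frame 1: 7.0. Distance in frame 2: 3.5.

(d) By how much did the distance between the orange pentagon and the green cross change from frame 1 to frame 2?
-6.3

Distance in frame 1: 12.3. Distance in frame 2: 6.0.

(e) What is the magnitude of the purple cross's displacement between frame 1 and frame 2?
4.9

The purple cross moved from (3.0, 10.1) to (7.1, 12.7), a distance of √(4.1² + 2.6²) ≈ 4.9.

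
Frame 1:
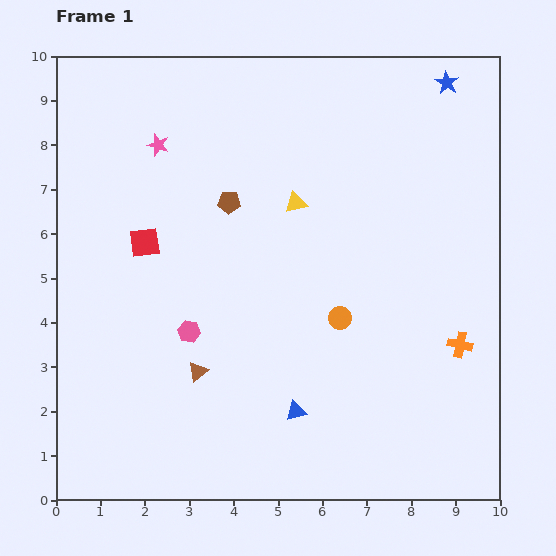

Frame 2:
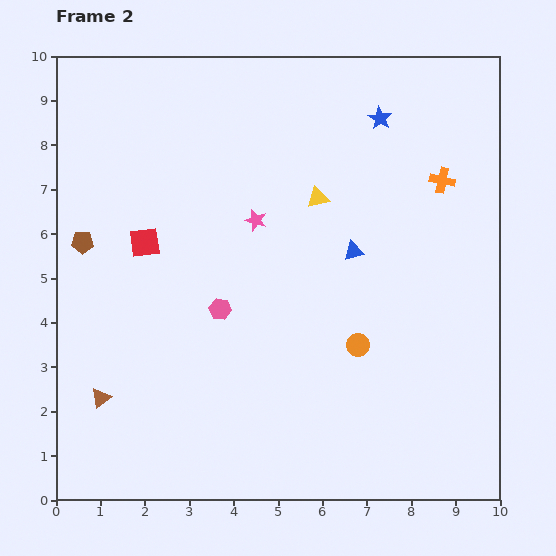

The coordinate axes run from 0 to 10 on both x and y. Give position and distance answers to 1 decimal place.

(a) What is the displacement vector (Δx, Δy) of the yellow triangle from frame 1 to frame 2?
(0.5, 0.1)

The yellow triangle was at (5.4, 6.7) in frame 1 and (5.9, 6.8) in frame 2.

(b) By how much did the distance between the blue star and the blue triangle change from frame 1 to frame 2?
-5.0

Distance in frame 1: 8.1. Distance in frame 2: 3.1.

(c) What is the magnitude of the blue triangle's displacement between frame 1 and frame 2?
3.8

The blue triangle moved from (5.4, 2.0) to (6.7, 5.6), a distance of √(1.3² + 3.6²) ≈ 3.8.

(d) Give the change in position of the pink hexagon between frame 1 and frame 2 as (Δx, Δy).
(0.7, 0.5)

The pink hexagon was at (3.0, 3.8) in frame 1 and (3.7, 4.3) in frame 2.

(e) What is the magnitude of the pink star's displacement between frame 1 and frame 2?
2.8

The pink star moved from (2.3, 8.0) to (4.5, 6.3), a distance of √(2.2² + 1.7²) ≈ 2.8.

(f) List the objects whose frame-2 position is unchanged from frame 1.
the red square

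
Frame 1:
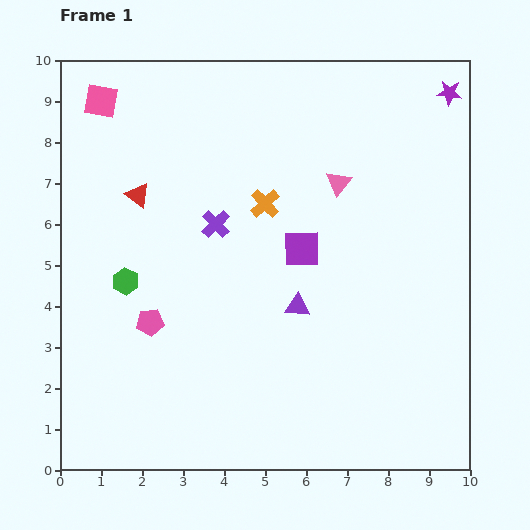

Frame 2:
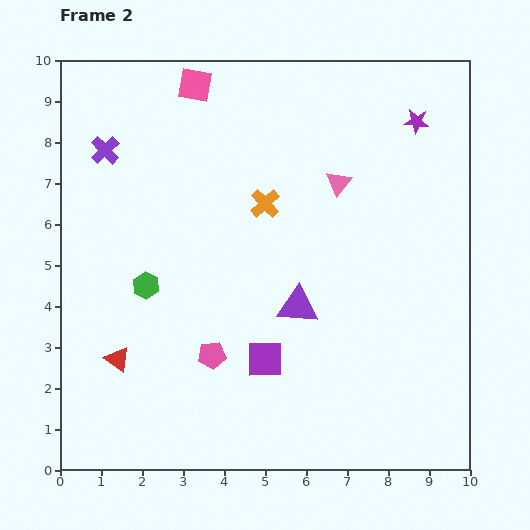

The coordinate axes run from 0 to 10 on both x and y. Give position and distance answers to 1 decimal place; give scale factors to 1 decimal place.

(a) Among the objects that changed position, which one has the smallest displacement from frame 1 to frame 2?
the green hexagon

(moved 0.5)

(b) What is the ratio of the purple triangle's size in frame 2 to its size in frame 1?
1.6×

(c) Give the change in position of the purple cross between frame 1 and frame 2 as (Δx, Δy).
(-2.7, 1.8)

The purple cross was at (3.8, 6.0) in frame 1 and (1.1, 7.8) in frame 2.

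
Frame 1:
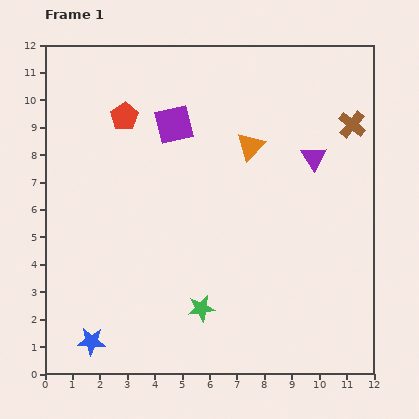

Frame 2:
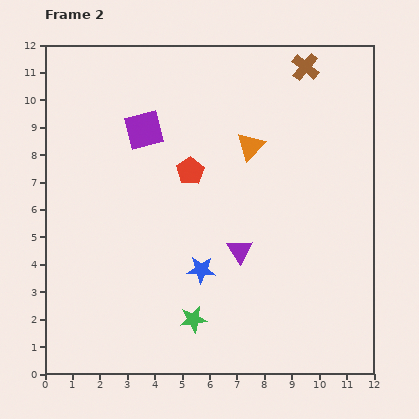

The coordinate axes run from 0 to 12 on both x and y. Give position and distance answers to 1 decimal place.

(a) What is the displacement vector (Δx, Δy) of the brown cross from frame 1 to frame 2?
(-1.7, 2.1)

The brown cross was at (11.2, 9.1) in frame 1 and (9.5, 11.2) in frame 2.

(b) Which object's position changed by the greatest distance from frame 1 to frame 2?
the blue star

(moved 4.8; next 4.3)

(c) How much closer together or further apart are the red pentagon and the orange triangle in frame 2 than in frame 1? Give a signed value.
-2.3

Distance in frame 1: 4.7. Distance in frame 2: 2.4.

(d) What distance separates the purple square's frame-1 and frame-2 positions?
1.1

The purple square moved from (4.7, 9.1) to (3.6, 8.9), a distance of √(1.1² + 0.2²) ≈ 1.1.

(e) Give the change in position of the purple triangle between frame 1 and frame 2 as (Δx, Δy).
(-2.7, -3.4)

The purple triangle was at (9.8, 7.9) in frame 1 and (7.1, 4.5) in frame 2.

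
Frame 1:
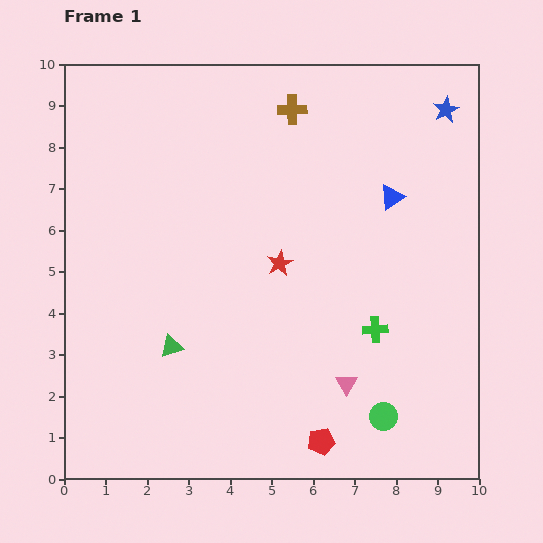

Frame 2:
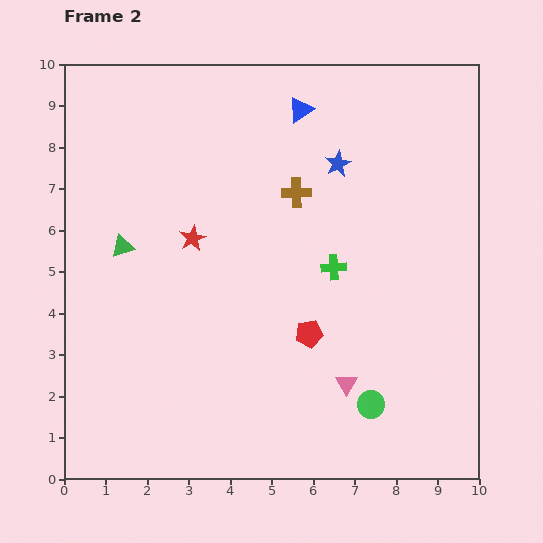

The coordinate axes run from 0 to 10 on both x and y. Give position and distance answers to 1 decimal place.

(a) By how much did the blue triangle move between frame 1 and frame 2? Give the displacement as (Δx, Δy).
(-2.2, 2.1)

The blue triangle was at (7.9, 6.8) in frame 1 and (5.7, 8.9) in frame 2.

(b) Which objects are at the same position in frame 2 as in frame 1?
the pink triangle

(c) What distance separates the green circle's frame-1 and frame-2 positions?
0.4

The green circle moved from (7.7, 1.5) to (7.4, 1.8), a distance of √(0.3² + 0.3²) ≈ 0.4.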